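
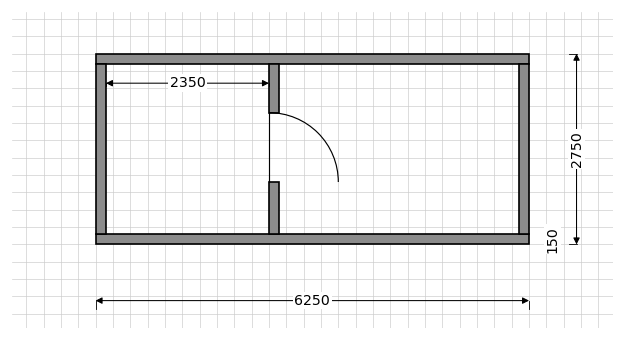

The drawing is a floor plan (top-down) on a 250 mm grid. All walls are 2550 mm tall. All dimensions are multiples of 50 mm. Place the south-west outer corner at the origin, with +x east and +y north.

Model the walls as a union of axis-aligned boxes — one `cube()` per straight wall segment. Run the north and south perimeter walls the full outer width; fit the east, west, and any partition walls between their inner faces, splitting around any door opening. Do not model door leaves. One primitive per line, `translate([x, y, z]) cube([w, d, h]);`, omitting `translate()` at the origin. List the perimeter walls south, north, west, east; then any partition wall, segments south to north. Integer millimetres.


cube([6250, 150, 2550]);
translate([0, 2600, 0]) cube([6250, 150, 2550]);
translate([0, 150, 0]) cube([150, 2450, 2550]);
translate([6100, 150, 0]) cube([150, 2450, 2550]);
translate([2500, 150, 0]) cube([150, 750, 2550]);
translate([2500, 1900, 0]) cube([150, 700, 2550]);


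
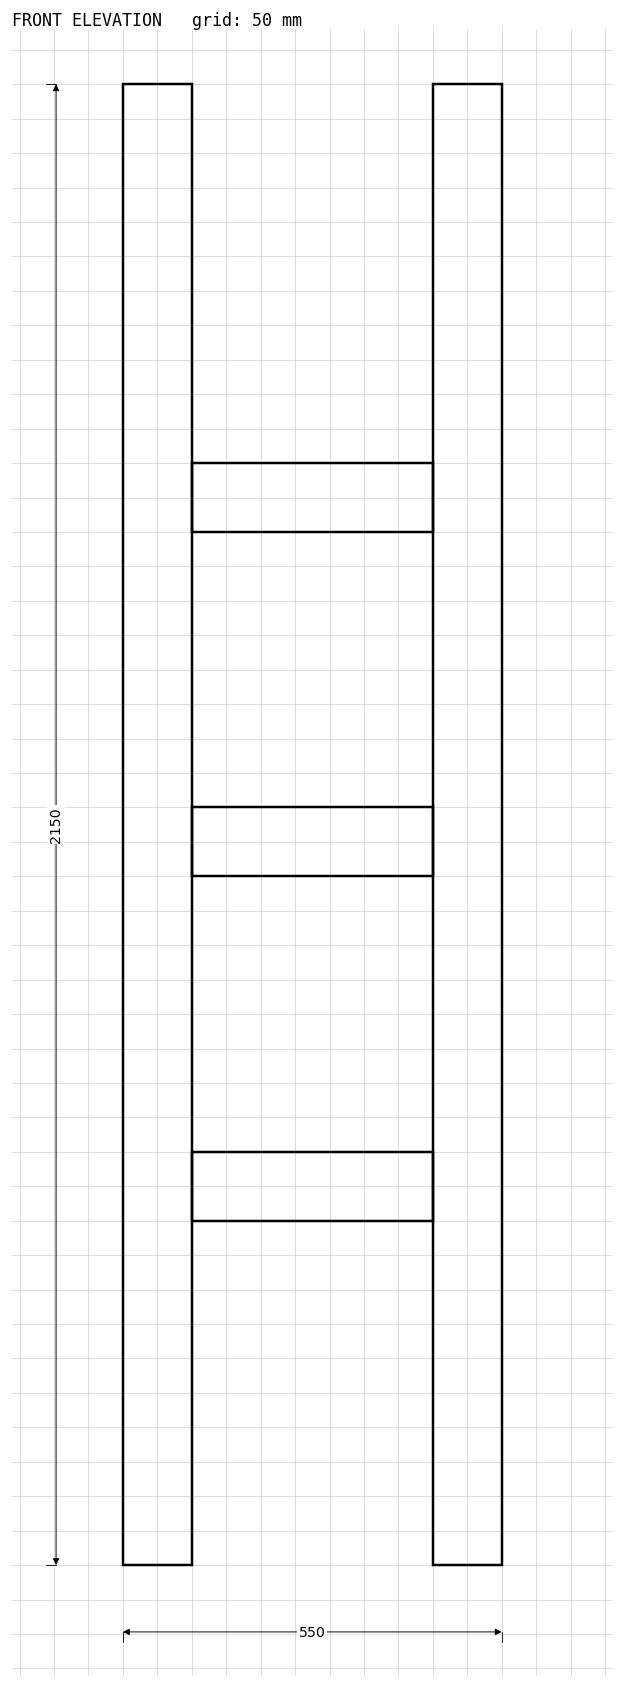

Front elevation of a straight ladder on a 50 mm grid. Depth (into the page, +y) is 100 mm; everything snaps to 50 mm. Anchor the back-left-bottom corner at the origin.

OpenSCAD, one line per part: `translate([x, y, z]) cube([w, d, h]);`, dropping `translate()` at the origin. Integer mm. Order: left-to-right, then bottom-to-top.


cube([100, 100, 2150]);
translate([100, 0, 500]) cube([350, 100, 100]);
translate([100, 0, 1000]) cube([350, 100, 100]);
translate([100, 0, 1500]) cube([350, 100, 100]);
translate([450, 0, 0]) cube([100, 100, 2150]);


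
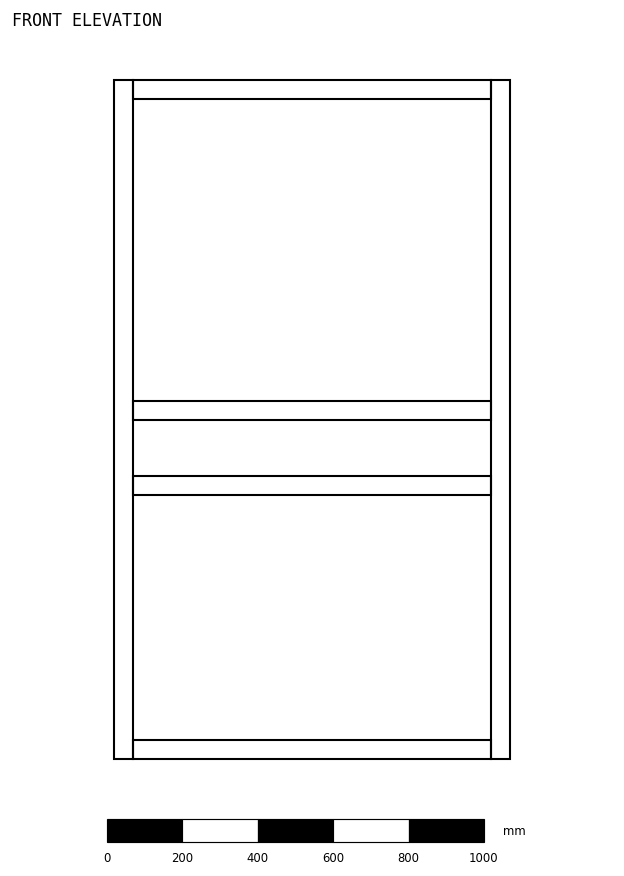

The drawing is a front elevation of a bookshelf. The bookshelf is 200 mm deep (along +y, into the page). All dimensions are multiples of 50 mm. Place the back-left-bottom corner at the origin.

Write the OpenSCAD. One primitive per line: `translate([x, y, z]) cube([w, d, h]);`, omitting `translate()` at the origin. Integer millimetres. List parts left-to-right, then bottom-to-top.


cube([50, 200, 1800]);
translate([50, 0, 0]) cube([950, 200, 50]);
translate([50, 0, 700]) cube([950, 200, 50]);
translate([50, 0, 900]) cube([950, 200, 50]);
translate([50, 0, 1750]) cube([950, 200, 50]);
translate([1000, 0, 0]) cube([50, 200, 1800]);


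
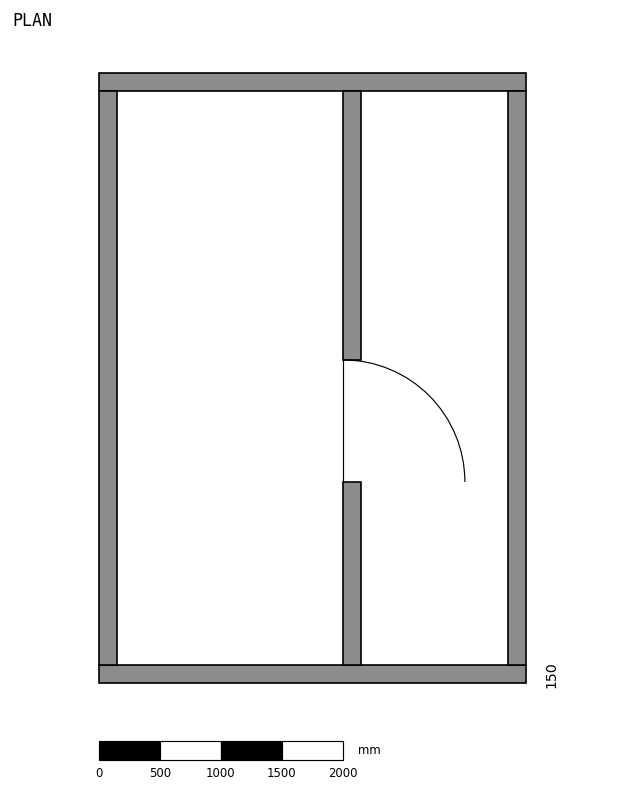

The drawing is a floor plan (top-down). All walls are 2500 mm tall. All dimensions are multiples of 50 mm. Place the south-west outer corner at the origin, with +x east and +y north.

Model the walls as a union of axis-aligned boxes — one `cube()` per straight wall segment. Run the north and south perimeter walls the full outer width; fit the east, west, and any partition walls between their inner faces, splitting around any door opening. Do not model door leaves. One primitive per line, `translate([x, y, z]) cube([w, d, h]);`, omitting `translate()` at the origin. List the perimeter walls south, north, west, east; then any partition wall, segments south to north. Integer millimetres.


cube([3500, 150, 2500]);
translate([0, 4850, 0]) cube([3500, 150, 2500]);
translate([0, 150, 0]) cube([150, 4700, 2500]);
translate([3350, 150, 0]) cube([150, 4700, 2500]);
translate([2000, 150, 0]) cube([150, 1500, 2500]);
translate([2000, 2650, 0]) cube([150, 2200, 2500]);


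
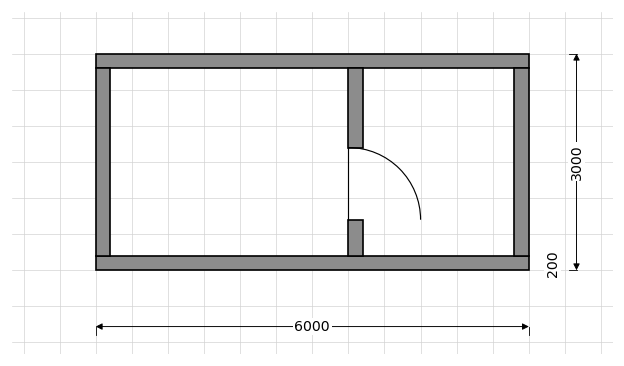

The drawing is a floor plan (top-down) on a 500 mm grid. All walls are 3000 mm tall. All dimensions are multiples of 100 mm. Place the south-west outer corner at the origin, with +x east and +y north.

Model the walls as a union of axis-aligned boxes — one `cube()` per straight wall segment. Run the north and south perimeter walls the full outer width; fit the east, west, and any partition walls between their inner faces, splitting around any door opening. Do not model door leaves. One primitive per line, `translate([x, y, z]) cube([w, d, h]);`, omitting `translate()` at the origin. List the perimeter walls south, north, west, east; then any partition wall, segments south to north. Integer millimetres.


cube([6000, 200, 3000]);
translate([0, 2800, 0]) cube([6000, 200, 3000]);
translate([0, 200, 0]) cube([200, 2600, 3000]);
translate([5800, 200, 0]) cube([200, 2600, 3000]);
translate([3500, 200, 0]) cube([200, 500, 3000]);
translate([3500, 1700, 0]) cube([200, 1100, 3000]);


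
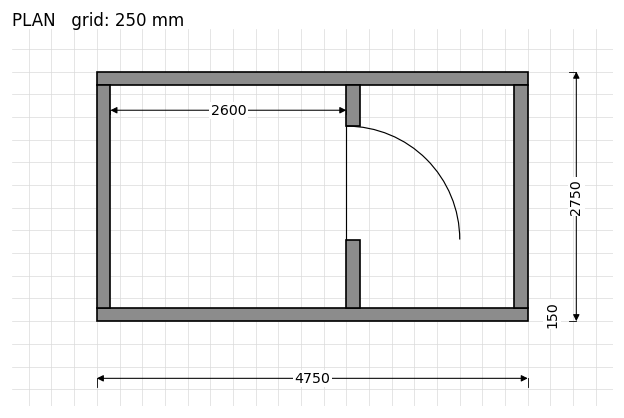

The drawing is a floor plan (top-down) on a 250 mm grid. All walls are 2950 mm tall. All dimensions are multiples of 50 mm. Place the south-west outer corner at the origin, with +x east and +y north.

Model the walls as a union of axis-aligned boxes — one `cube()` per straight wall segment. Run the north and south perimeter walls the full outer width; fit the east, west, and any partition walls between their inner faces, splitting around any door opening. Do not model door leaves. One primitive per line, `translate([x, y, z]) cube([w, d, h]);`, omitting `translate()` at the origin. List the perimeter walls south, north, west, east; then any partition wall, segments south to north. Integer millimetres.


cube([4750, 150, 2950]);
translate([0, 2600, 0]) cube([4750, 150, 2950]);
translate([0, 150, 0]) cube([150, 2450, 2950]);
translate([4600, 150, 0]) cube([150, 2450, 2950]);
translate([2750, 150, 0]) cube([150, 750, 2950]);
translate([2750, 2150, 0]) cube([150, 450, 2950]);


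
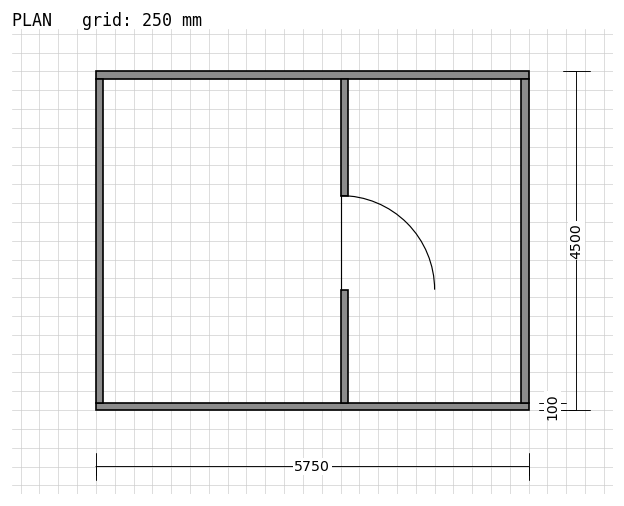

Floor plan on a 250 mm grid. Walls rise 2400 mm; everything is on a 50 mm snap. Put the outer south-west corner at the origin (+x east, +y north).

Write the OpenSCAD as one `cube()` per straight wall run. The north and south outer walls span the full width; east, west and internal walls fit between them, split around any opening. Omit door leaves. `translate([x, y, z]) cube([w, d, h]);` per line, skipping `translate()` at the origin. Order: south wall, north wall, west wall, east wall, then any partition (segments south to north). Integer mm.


cube([5750, 100, 2400]);
translate([0, 4400, 0]) cube([5750, 100, 2400]);
translate([0, 100, 0]) cube([100, 4300, 2400]);
translate([5650, 100, 0]) cube([100, 4300, 2400]);
translate([3250, 100, 0]) cube([100, 1500, 2400]);
translate([3250, 2850, 0]) cube([100, 1550, 2400]);


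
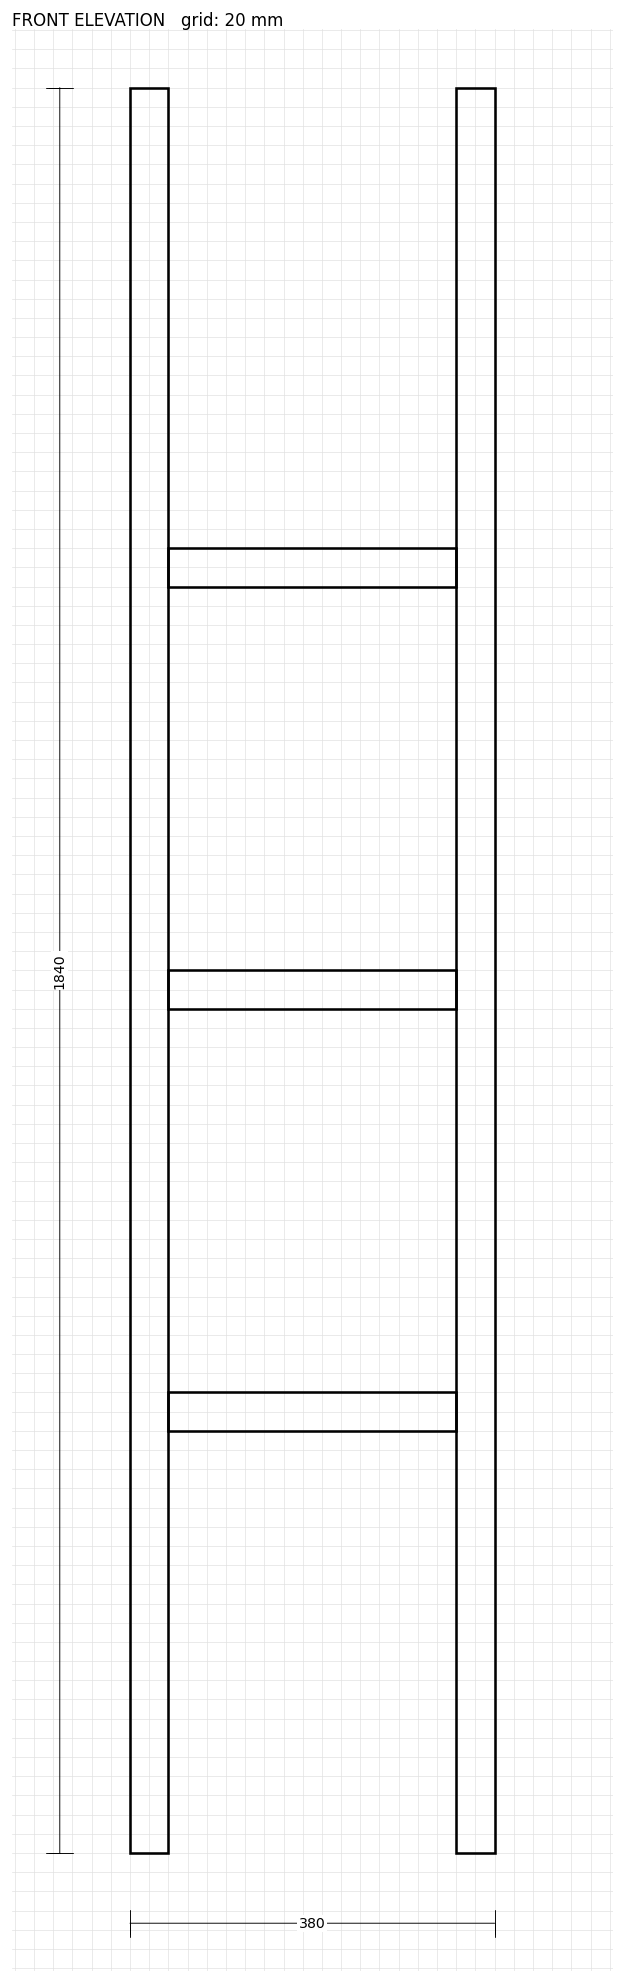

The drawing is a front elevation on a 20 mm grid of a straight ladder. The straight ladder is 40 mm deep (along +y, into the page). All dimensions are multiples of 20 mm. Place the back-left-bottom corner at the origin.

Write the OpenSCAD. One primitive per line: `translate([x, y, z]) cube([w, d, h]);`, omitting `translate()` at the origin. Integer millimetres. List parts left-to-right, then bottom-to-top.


cube([40, 40, 1840]);
translate([40, 0, 440]) cube([300, 40, 40]);
translate([40, 0, 880]) cube([300, 40, 40]);
translate([40, 0, 1320]) cube([300, 40, 40]);
translate([340, 0, 0]) cube([40, 40, 1840]);


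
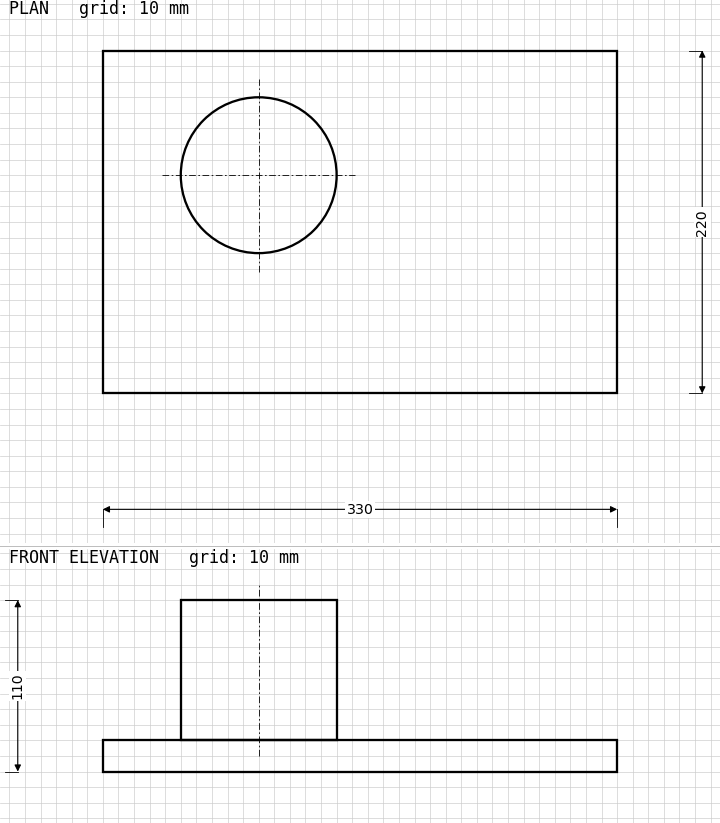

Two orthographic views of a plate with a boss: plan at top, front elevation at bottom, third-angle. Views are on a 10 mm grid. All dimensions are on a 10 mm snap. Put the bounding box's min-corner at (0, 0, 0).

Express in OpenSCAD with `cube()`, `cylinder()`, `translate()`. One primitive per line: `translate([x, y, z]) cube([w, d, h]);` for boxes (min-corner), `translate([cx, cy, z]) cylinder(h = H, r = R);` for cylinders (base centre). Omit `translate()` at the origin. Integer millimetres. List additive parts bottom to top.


cube([330, 220, 20]);
translate([100, 140, 20]) cylinder(h = 90, r = 50);


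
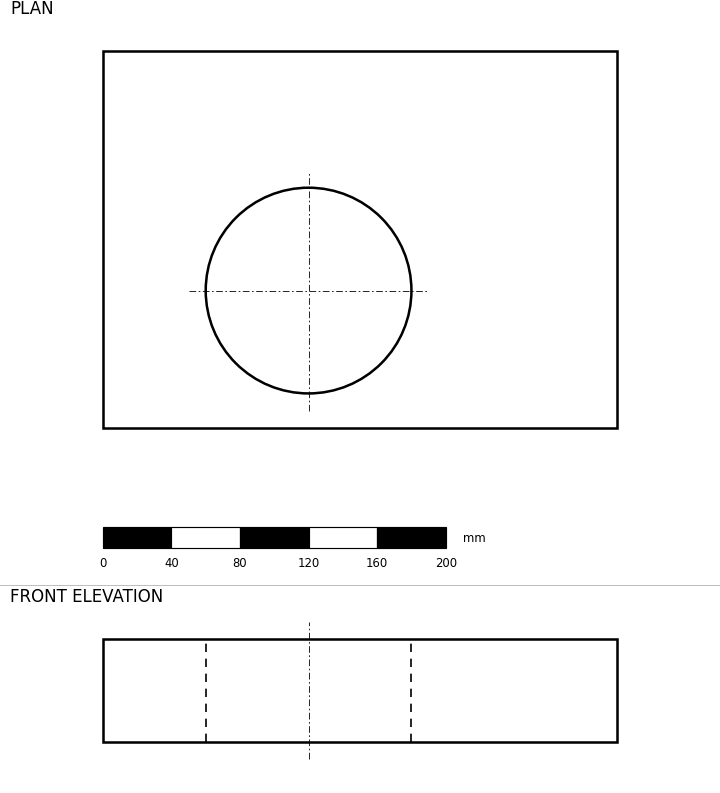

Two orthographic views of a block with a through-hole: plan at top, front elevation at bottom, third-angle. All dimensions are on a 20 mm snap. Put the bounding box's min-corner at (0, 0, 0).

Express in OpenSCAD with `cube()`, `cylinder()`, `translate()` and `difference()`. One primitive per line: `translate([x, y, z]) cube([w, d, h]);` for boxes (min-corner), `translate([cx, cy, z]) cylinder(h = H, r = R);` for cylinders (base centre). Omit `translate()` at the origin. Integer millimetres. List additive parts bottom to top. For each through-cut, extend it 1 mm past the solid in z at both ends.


difference() {
  cube([300, 220, 60]);
  translate([120, 80, -1]) cylinder(h = 62, r = 60);
}


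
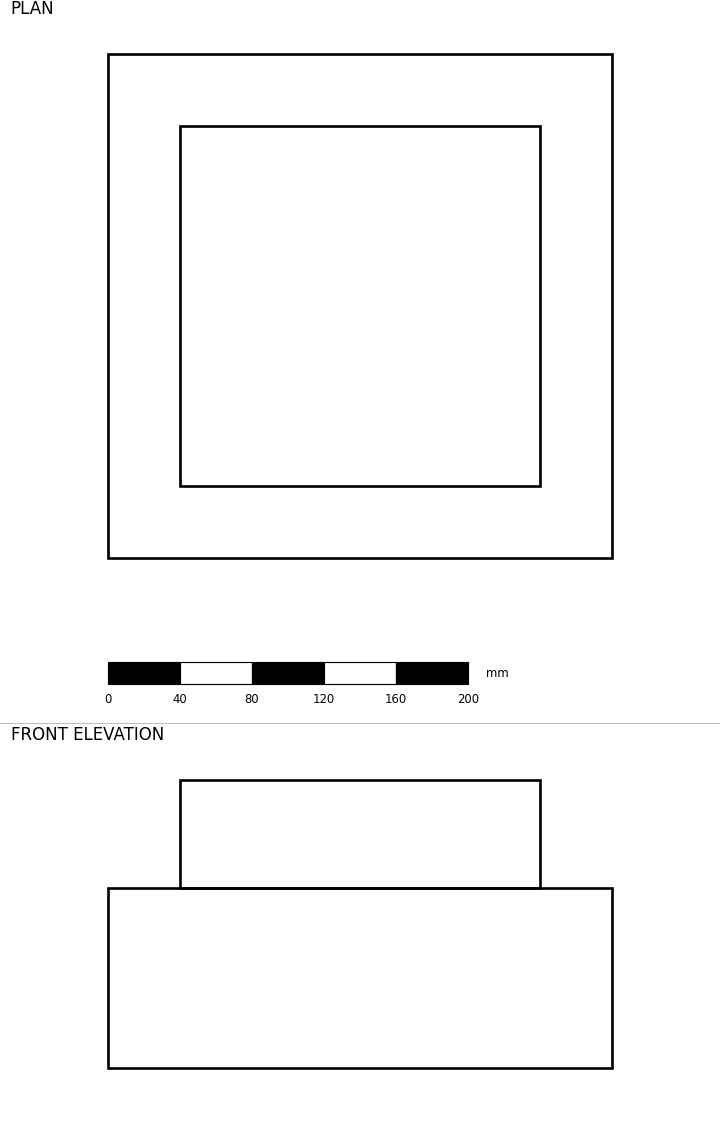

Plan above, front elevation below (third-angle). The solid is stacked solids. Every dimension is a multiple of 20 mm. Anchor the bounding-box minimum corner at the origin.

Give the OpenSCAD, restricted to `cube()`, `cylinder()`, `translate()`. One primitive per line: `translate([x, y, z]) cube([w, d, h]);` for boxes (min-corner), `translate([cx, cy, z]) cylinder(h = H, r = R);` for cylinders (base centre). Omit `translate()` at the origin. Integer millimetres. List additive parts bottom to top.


cube([280, 280, 100]);
translate([40, 40, 100]) cube([200, 200, 60]);


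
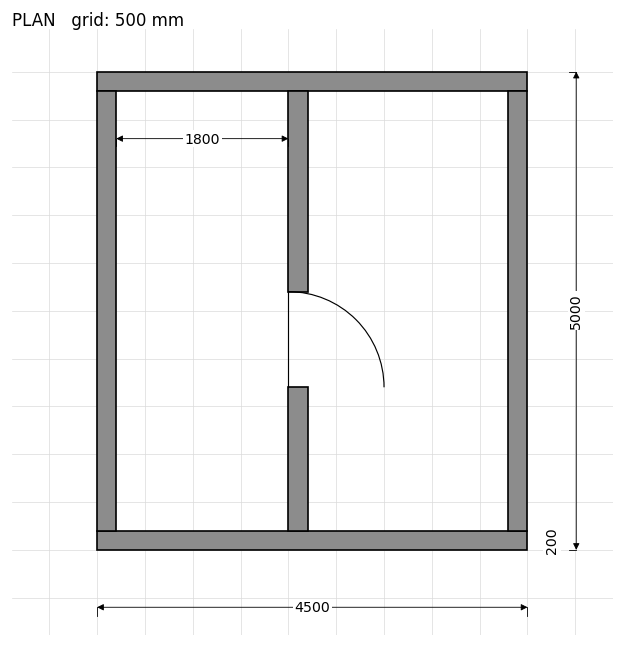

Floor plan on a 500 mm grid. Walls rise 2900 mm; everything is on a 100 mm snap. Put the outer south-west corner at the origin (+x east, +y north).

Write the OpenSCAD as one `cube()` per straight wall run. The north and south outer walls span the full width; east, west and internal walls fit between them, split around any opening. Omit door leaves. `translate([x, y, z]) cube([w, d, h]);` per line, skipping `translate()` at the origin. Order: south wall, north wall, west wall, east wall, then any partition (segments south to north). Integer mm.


cube([4500, 200, 2900]);
translate([0, 4800, 0]) cube([4500, 200, 2900]);
translate([0, 200, 0]) cube([200, 4600, 2900]);
translate([4300, 200, 0]) cube([200, 4600, 2900]);
translate([2000, 200, 0]) cube([200, 1500, 2900]);
translate([2000, 2700, 0]) cube([200, 2100, 2900]);


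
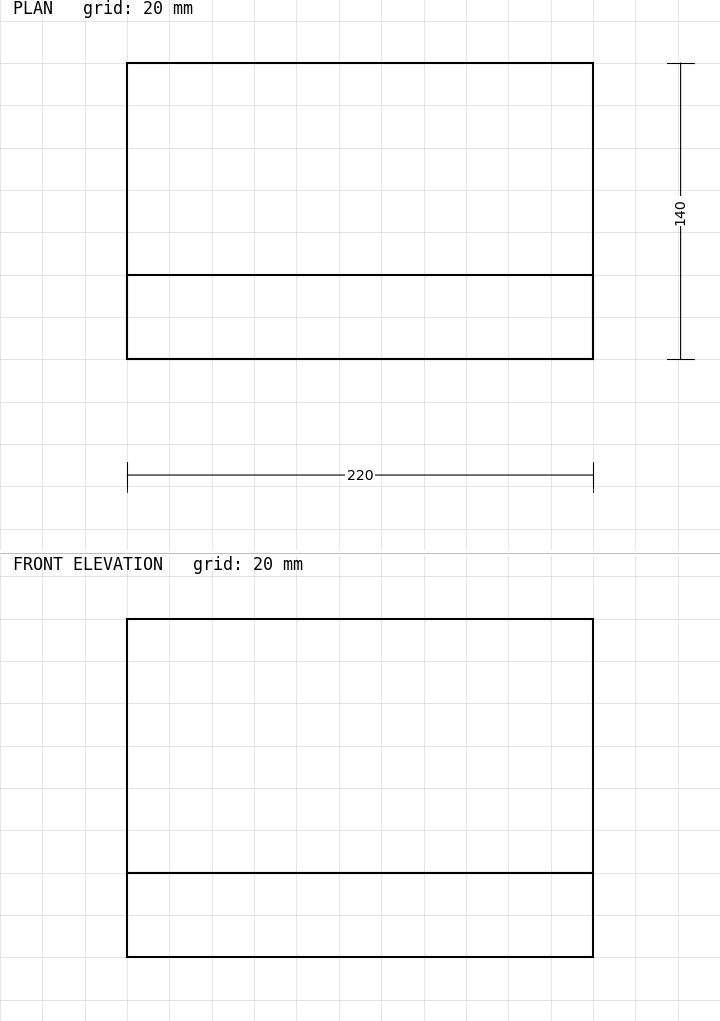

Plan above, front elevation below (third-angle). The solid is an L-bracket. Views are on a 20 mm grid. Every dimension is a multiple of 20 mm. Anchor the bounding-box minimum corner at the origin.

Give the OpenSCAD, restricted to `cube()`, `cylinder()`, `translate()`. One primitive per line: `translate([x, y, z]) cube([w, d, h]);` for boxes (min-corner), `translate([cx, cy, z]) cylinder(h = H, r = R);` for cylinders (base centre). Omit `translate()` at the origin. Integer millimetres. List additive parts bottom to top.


cube([220, 140, 40]);
translate([0, 0, 40]) cube([220, 40, 120]);


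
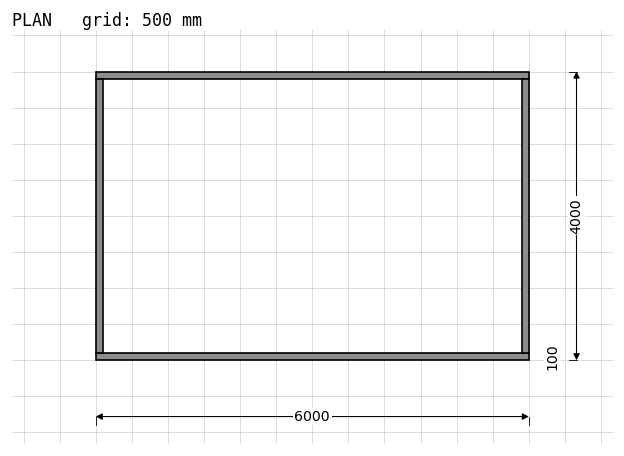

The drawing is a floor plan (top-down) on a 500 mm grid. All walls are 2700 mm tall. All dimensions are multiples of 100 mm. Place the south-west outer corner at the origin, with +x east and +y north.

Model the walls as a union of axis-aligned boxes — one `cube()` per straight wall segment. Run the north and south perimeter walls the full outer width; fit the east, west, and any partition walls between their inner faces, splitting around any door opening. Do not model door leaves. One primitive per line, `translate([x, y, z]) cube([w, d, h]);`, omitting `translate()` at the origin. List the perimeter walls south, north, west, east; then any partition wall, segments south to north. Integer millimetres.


cube([6000, 100, 2700]);
translate([0, 3900, 0]) cube([6000, 100, 2700]);
translate([0, 100, 0]) cube([100, 3800, 2700]);
translate([5900, 100, 0]) cube([100, 3800, 2700]);


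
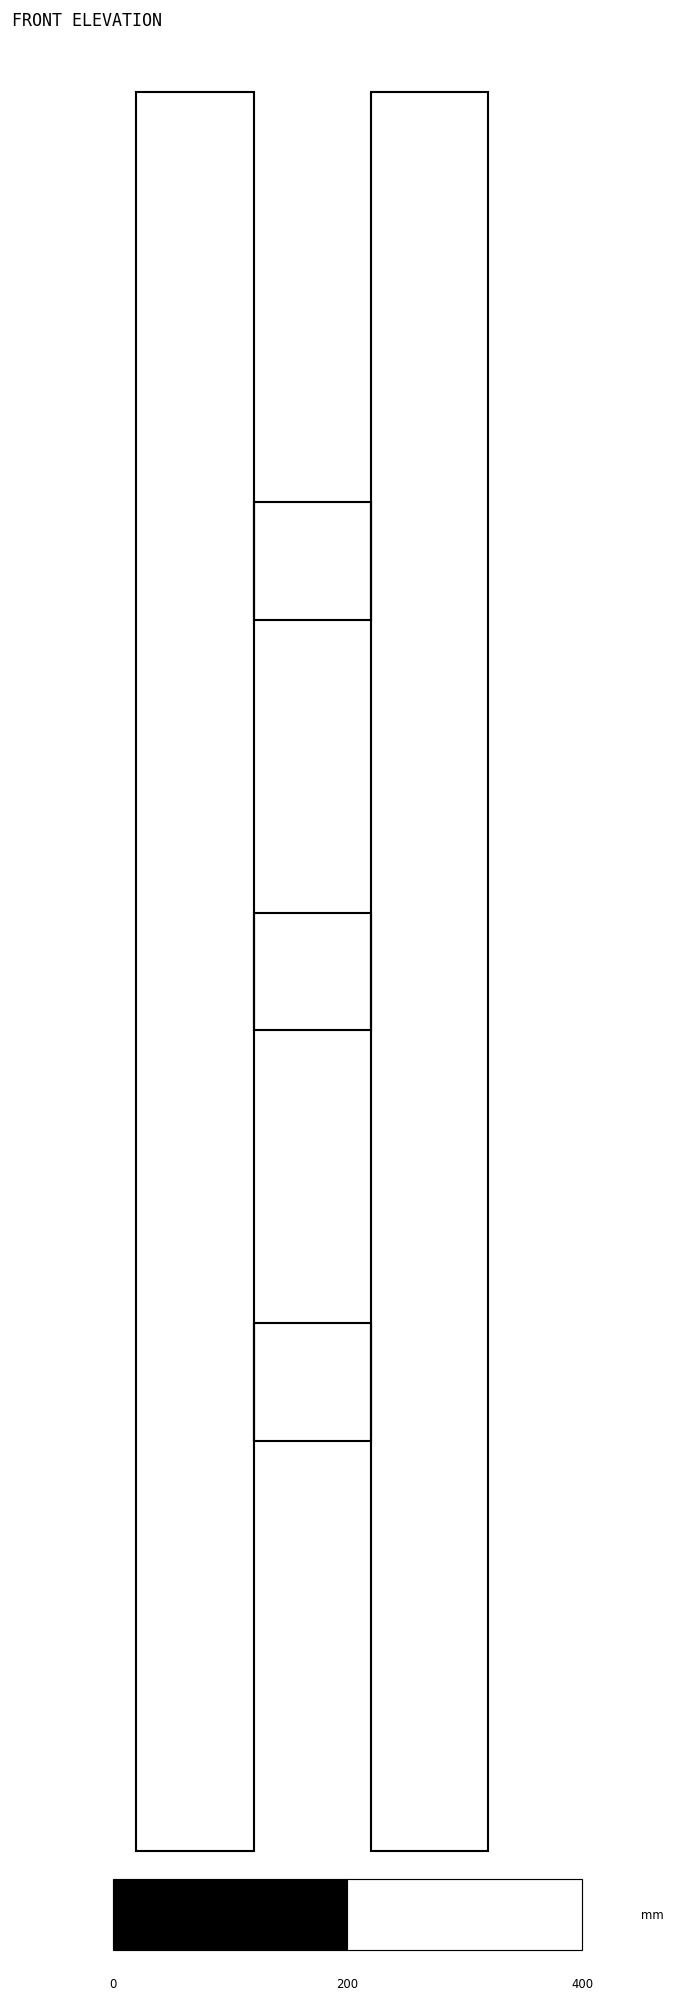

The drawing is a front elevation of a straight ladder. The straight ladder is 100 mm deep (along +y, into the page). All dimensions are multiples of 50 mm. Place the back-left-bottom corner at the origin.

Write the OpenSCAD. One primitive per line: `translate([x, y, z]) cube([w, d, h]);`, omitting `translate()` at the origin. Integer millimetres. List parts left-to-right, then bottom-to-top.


cube([100, 100, 1500]);
translate([100, 0, 350]) cube([100, 100, 100]);
translate([100, 0, 700]) cube([100, 100, 100]);
translate([100, 0, 1050]) cube([100, 100, 100]);
translate([200, 0, 0]) cube([100, 100, 1500]);


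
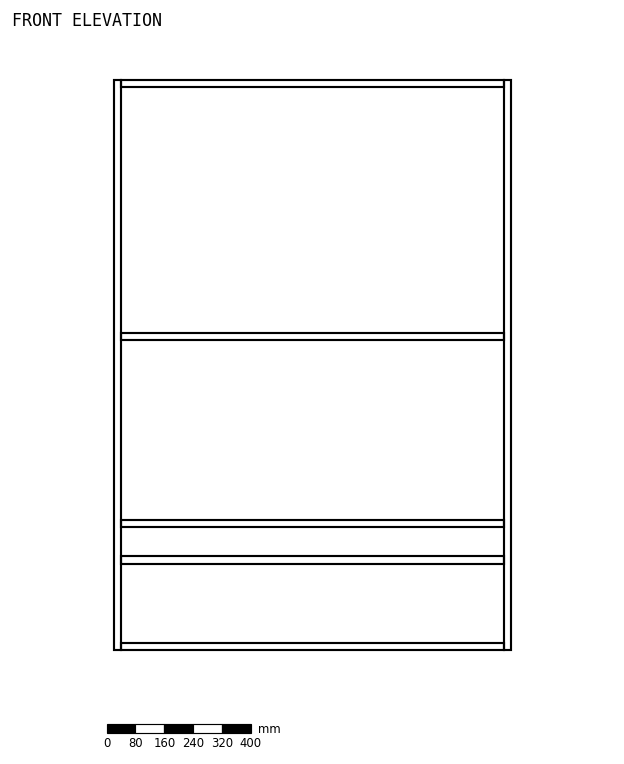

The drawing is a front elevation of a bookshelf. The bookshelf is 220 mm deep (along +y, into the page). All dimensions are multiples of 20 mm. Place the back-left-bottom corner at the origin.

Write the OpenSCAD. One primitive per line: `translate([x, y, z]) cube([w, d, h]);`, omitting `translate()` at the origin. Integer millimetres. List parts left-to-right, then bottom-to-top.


cube([20, 220, 1580]);
translate([20, 0, 0]) cube([1060, 220, 20]);
translate([20, 0, 240]) cube([1060, 220, 20]);
translate([20, 0, 340]) cube([1060, 220, 20]);
translate([20, 0, 860]) cube([1060, 220, 20]);
translate([20, 0, 1560]) cube([1060, 220, 20]);
translate([1080, 0, 0]) cube([20, 220, 1580]);


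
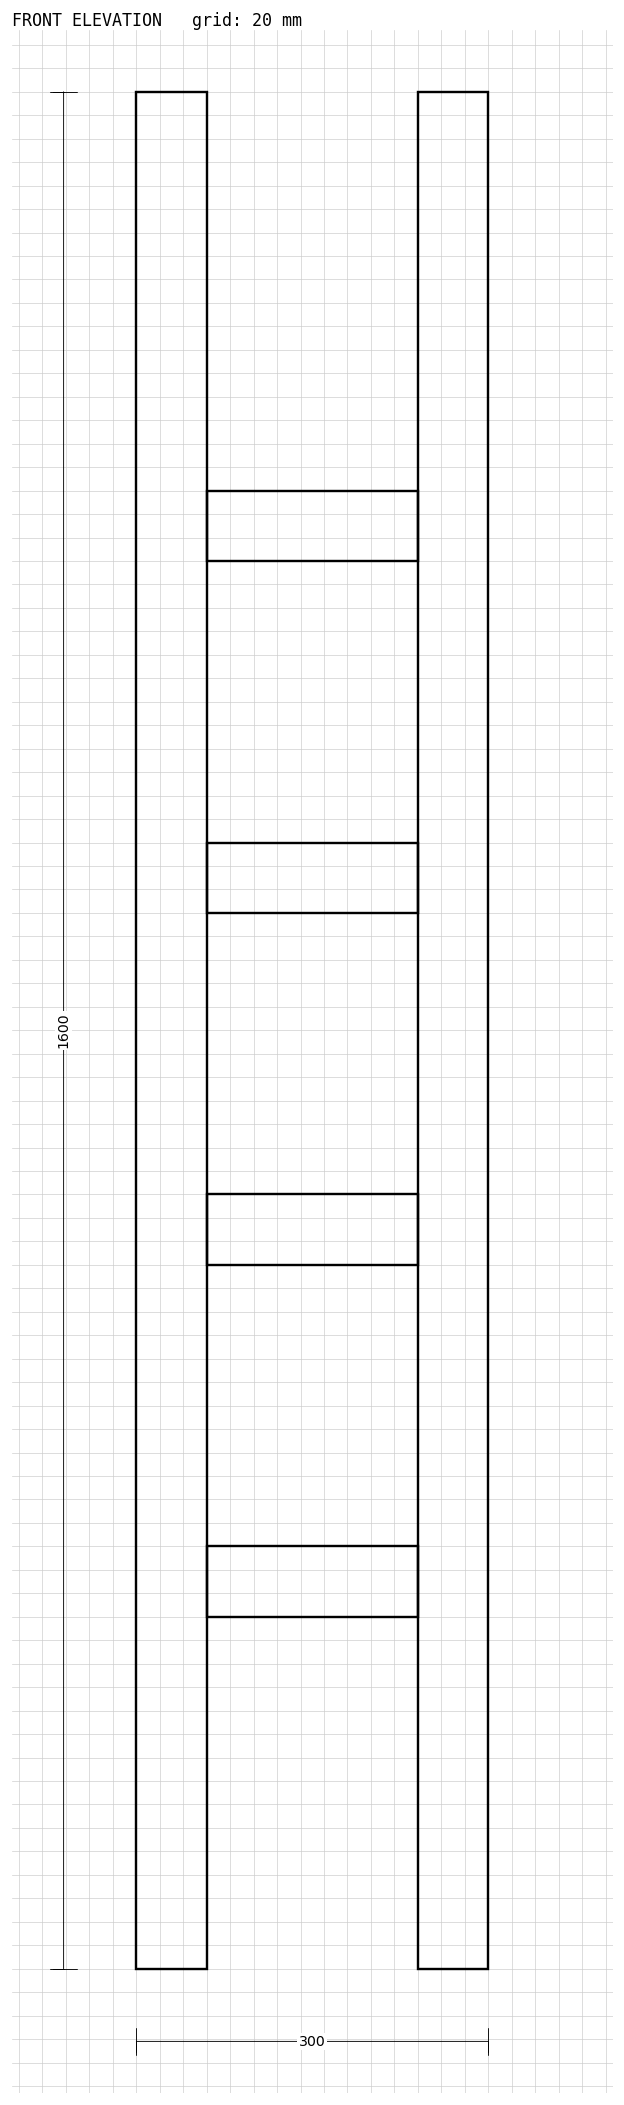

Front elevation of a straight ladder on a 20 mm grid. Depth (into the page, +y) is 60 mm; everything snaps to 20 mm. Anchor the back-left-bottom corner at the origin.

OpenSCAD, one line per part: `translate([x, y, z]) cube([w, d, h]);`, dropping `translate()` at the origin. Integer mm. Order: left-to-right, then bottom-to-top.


cube([60, 60, 1600]);
translate([60, 0, 300]) cube([180, 60, 60]);
translate([60, 0, 600]) cube([180, 60, 60]);
translate([60, 0, 900]) cube([180, 60, 60]);
translate([60, 0, 1200]) cube([180, 60, 60]);
translate([240, 0, 0]) cube([60, 60, 1600]);


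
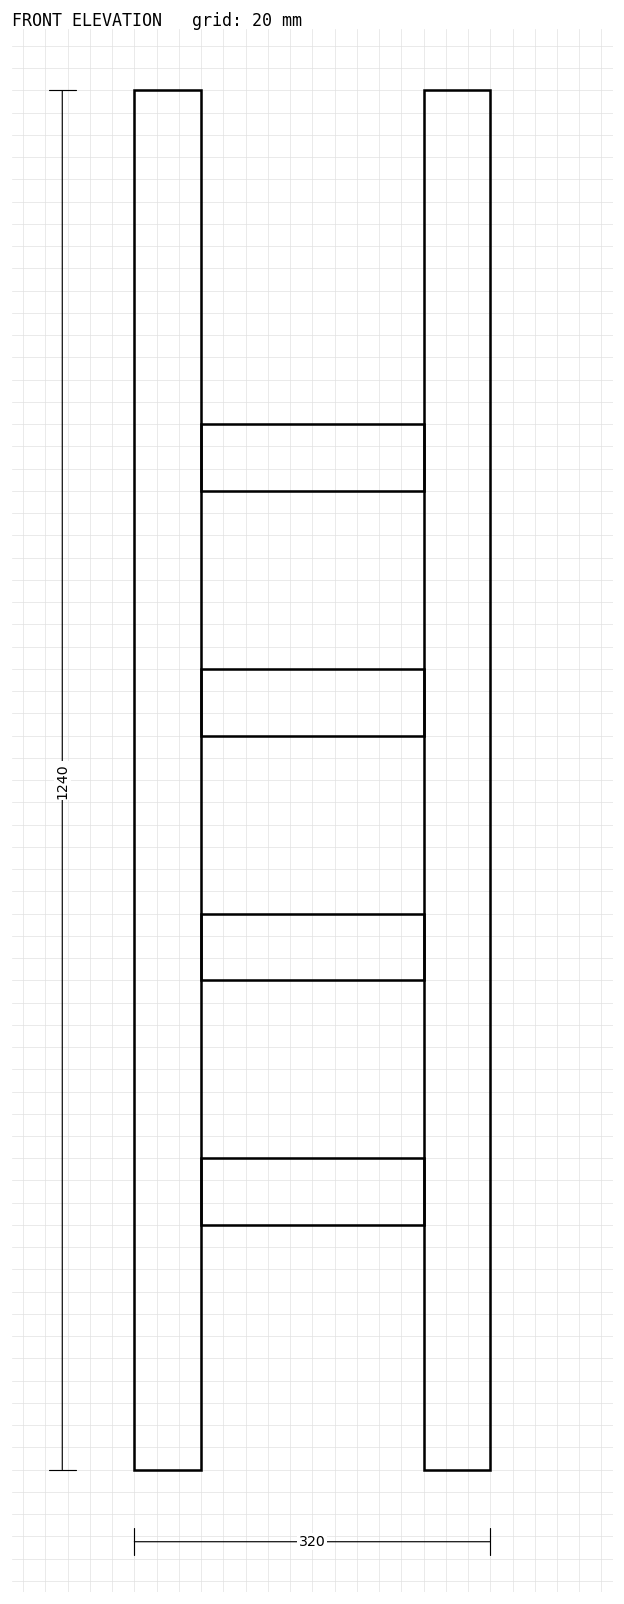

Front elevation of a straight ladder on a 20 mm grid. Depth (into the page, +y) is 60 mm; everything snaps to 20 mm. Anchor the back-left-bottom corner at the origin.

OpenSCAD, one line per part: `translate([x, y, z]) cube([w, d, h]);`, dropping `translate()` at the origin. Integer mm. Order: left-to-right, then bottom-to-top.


cube([60, 60, 1240]);
translate([60, 0, 220]) cube([200, 60, 60]);
translate([60, 0, 440]) cube([200, 60, 60]);
translate([60, 0, 660]) cube([200, 60, 60]);
translate([60, 0, 880]) cube([200, 60, 60]);
translate([260, 0, 0]) cube([60, 60, 1240]);


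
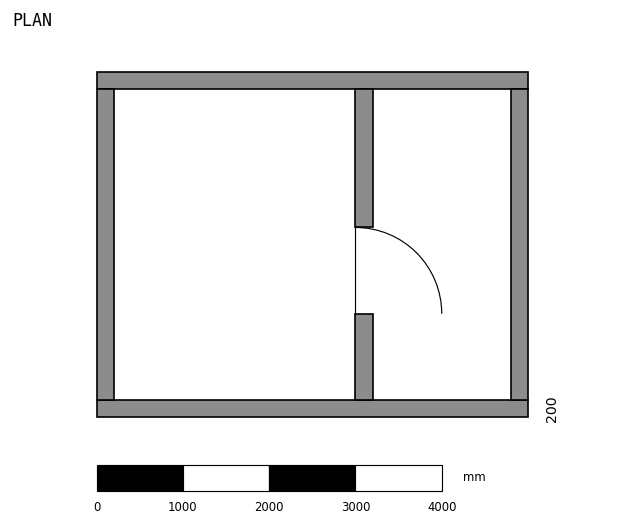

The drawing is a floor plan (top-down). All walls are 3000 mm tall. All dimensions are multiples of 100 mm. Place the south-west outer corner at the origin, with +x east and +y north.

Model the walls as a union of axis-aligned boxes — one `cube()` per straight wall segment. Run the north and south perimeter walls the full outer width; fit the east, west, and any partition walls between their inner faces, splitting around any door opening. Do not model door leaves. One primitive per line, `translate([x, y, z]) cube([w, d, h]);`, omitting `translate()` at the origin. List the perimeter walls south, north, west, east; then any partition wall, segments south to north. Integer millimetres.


cube([5000, 200, 3000]);
translate([0, 3800, 0]) cube([5000, 200, 3000]);
translate([0, 200, 0]) cube([200, 3600, 3000]);
translate([4800, 200, 0]) cube([200, 3600, 3000]);
translate([3000, 200, 0]) cube([200, 1000, 3000]);
translate([3000, 2200, 0]) cube([200, 1600, 3000]);


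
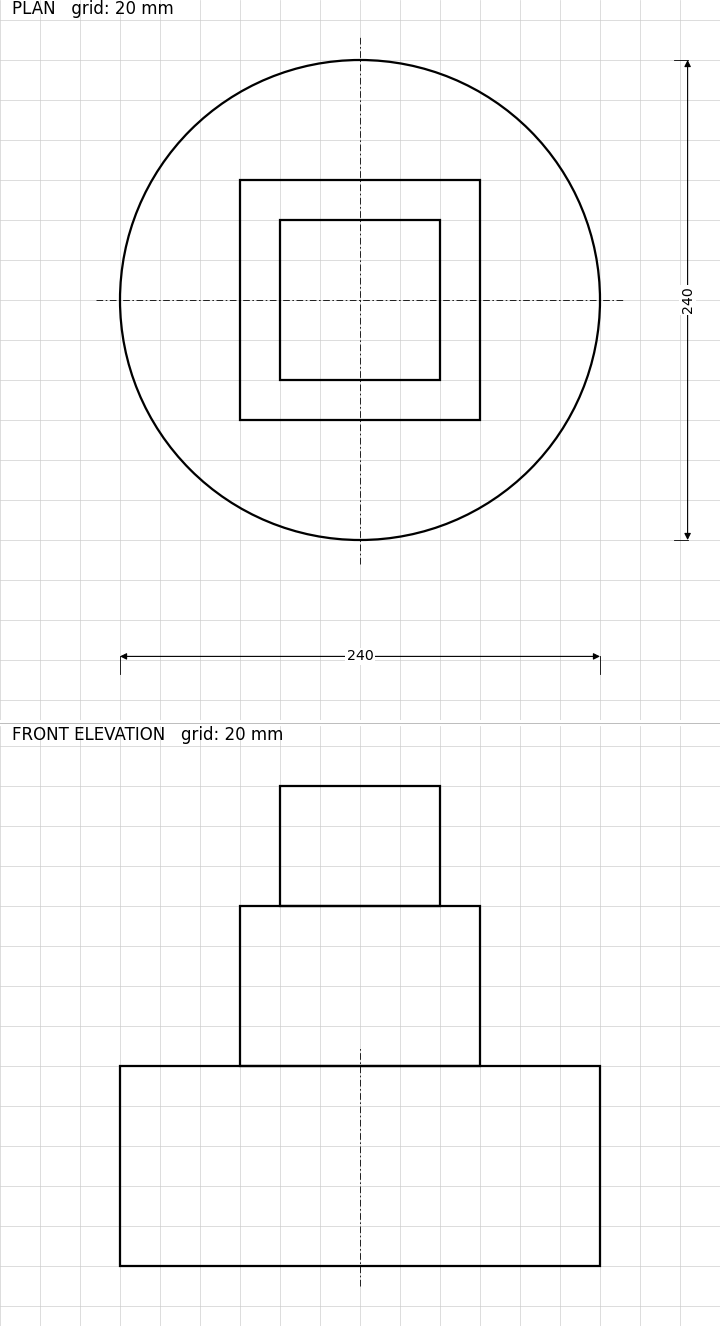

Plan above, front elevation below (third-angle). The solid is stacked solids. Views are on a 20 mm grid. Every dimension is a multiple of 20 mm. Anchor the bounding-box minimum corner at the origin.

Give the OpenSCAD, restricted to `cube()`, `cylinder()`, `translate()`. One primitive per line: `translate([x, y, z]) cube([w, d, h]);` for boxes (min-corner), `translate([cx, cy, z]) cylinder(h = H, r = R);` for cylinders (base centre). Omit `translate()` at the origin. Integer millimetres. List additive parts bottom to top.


translate([120, 120, 0]) cylinder(h = 100, r = 120);
translate([60, 60, 100]) cube([120, 120, 80]);
translate([80, 80, 180]) cube([80, 80, 60]);


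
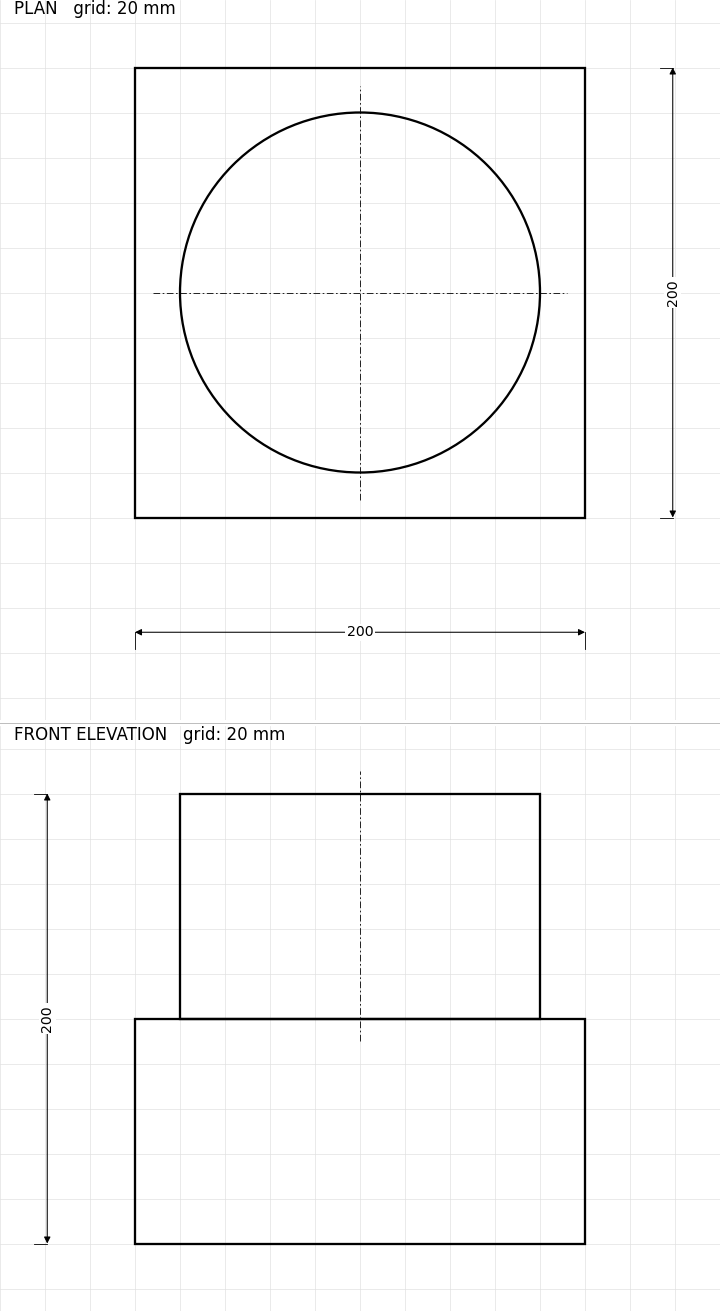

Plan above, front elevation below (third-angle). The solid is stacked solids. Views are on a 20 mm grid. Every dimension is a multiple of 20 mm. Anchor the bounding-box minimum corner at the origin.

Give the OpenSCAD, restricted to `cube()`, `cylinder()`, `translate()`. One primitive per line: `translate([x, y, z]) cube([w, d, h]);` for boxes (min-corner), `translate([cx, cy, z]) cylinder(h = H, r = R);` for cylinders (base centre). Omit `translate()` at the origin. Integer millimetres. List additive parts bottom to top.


cube([200, 200, 100]);
translate([100, 100, 100]) cylinder(h = 100, r = 80);


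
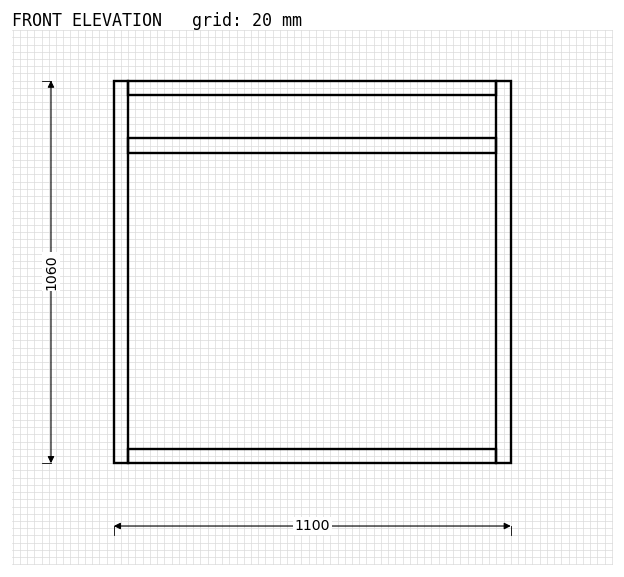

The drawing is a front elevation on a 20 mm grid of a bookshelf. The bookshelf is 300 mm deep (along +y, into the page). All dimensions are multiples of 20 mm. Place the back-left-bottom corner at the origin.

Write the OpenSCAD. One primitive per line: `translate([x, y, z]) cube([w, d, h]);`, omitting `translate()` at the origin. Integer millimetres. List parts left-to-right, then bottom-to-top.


cube([40, 300, 1060]);
translate([40, 0, 0]) cube([1020, 300, 40]);
translate([40, 0, 860]) cube([1020, 300, 40]);
translate([40, 0, 1020]) cube([1020, 300, 40]);
translate([1060, 0, 0]) cube([40, 300, 1060]);


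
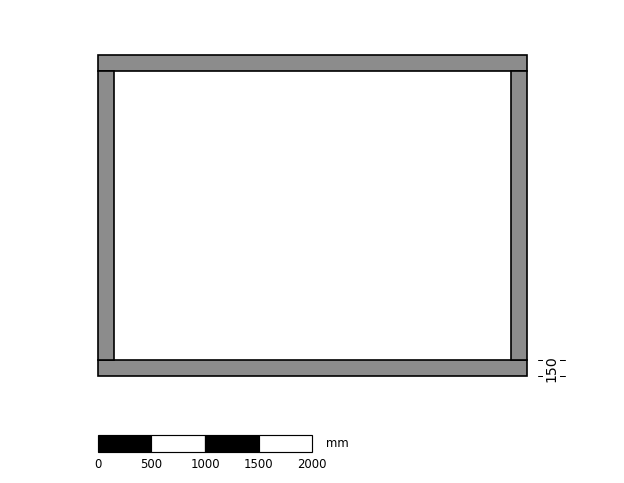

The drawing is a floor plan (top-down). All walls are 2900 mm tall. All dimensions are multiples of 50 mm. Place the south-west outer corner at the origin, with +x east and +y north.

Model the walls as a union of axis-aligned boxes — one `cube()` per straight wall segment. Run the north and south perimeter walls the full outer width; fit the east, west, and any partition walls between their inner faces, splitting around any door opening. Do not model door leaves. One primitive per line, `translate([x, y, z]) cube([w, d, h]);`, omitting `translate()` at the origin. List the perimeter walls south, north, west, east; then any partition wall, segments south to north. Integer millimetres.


cube([4000, 150, 2900]);
translate([0, 2850, 0]) cube([4000, 150, 2900]);
translate([0, 150, 0]) cube([150, 2700, 2900]);
translate([3850, 150, 0]) cube([150, 2700, 2900]);


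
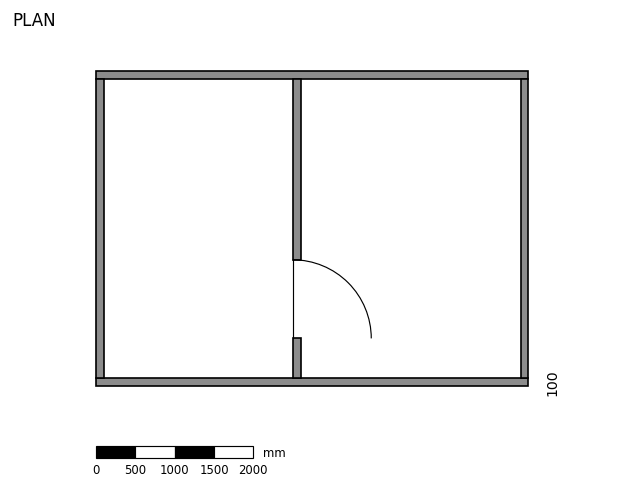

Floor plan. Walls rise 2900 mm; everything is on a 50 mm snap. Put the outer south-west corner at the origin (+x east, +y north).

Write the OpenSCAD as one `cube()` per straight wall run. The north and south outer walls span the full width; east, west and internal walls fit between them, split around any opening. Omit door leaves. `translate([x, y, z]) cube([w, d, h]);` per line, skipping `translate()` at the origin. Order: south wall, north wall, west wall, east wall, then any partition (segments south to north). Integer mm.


cube([5500, 100, 2900]);
translate([0, 3900, 0]) cube([5500, 100, 2900]);
translate([0, 100, 0]) cube([100, 3800, 2900]);
translate([5400, 100, 0]) cube([100, 3800, 2900]);
translate([2500, 100, 0]) cube([100, 500, 2900]);
translate([2500, 1600, 0]) cube([100, 2300, 2900]);


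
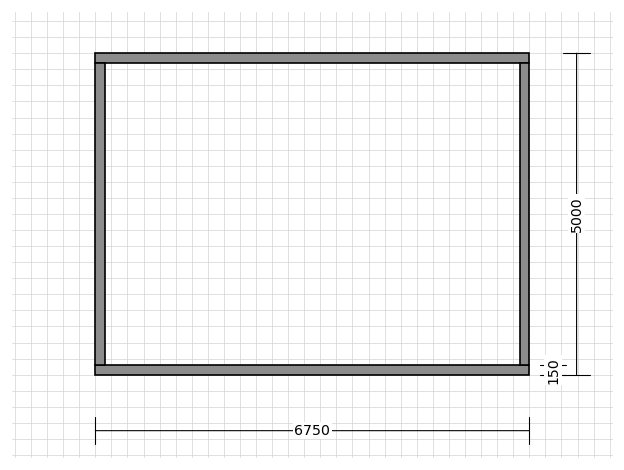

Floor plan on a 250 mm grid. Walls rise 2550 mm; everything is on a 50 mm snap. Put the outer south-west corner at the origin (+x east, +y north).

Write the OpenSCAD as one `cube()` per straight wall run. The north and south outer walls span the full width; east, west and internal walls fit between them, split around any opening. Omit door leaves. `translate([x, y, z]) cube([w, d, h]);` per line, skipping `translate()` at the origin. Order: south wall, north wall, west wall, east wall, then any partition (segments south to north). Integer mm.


cube([6750, 150, 2550]);
translate([0, 4850, 0]) cube([6750, 150, 2550]);
translate([0, 150, 0]) cube([150, 4700, 2550]);
translate([6600, 150, 0]) cube([150, 4700, 2550]);


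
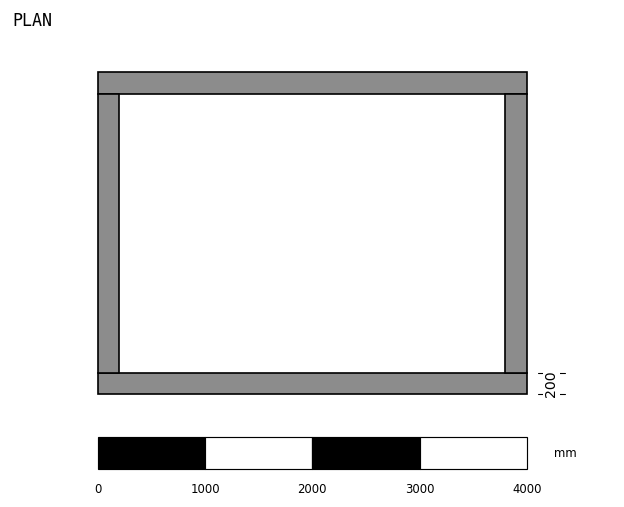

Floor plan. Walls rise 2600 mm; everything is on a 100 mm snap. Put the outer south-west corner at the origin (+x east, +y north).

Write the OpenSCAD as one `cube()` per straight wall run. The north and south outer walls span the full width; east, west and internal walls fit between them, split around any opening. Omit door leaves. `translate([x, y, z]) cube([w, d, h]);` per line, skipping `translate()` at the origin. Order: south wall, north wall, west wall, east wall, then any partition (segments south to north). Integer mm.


cube([4000, 200, 2600]);
translate([0, 2800, 0]) cube([4000, 200, 2600]);
translate([0, 200, 0]) cube([200, 2600, 2600]);
translate([3800, 200, 0]) cube([200, 2600, 2600]);


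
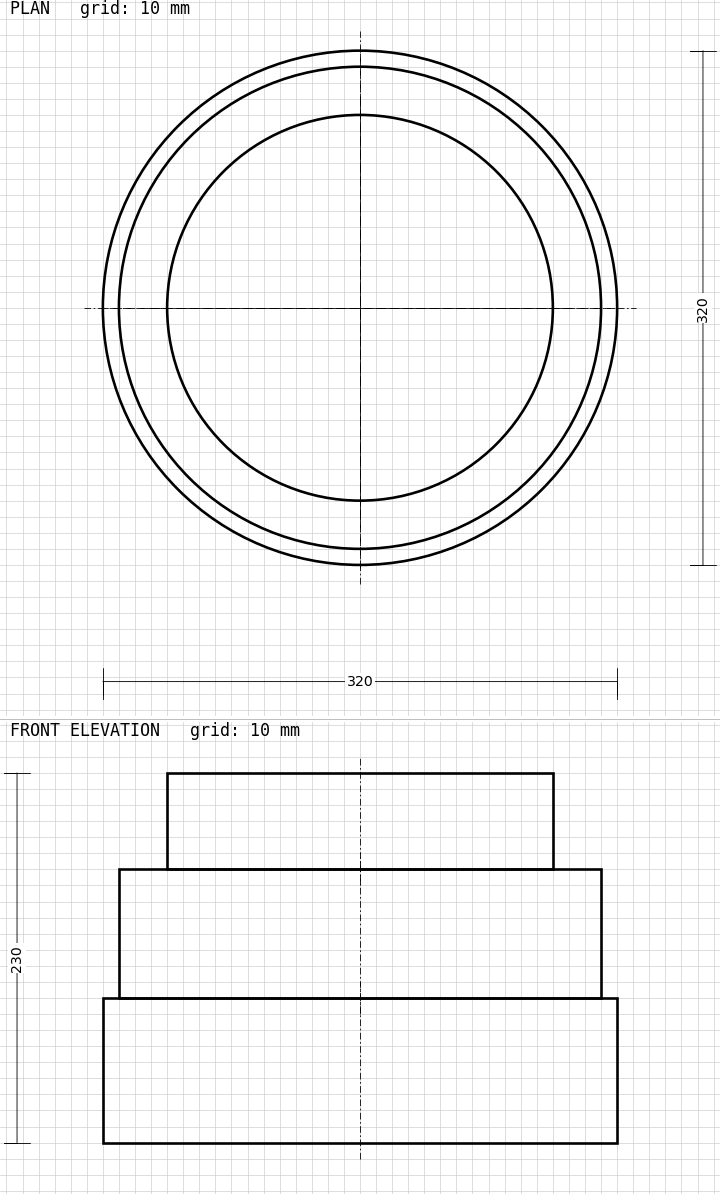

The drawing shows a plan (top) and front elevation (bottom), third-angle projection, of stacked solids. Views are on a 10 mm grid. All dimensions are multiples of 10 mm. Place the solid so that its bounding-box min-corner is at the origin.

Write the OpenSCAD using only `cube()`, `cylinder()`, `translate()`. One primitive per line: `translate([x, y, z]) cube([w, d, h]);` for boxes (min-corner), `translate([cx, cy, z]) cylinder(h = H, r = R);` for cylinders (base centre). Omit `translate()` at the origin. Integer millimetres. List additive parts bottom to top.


translate([160, 160, 0]) cylinder(h = 90, r = 160);
translate([160, 160, 90]) cylinder(h = 80, r = 150);
translate([160, 160, 170]) cylinder(h = 60, r = 120);


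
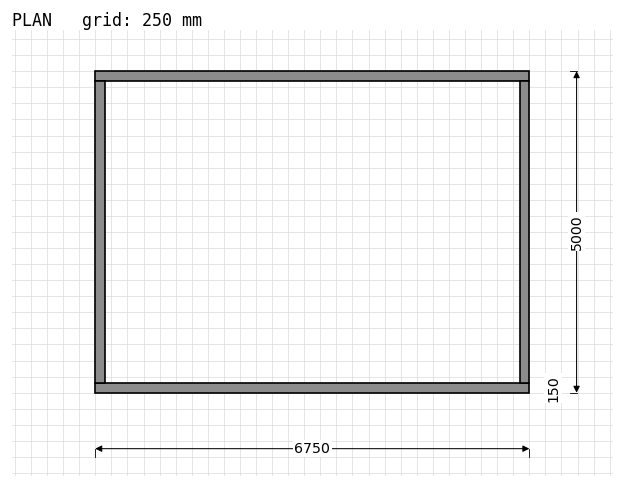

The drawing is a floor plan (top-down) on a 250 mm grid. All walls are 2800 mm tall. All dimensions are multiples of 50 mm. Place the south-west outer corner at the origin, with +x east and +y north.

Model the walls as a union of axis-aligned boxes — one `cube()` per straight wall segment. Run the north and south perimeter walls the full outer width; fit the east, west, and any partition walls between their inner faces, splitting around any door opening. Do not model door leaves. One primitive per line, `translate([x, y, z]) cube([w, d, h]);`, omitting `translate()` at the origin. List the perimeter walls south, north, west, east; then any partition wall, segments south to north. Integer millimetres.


cube([6750, 150, 2800]);
translate([0, 4850, 0]) cube([6750, 150, 2800]);
translate([0, 150, 0]) cube([150, 4700, 2800]);
translate([6600, 150, 0]) cube([150, 4700, 2800]);


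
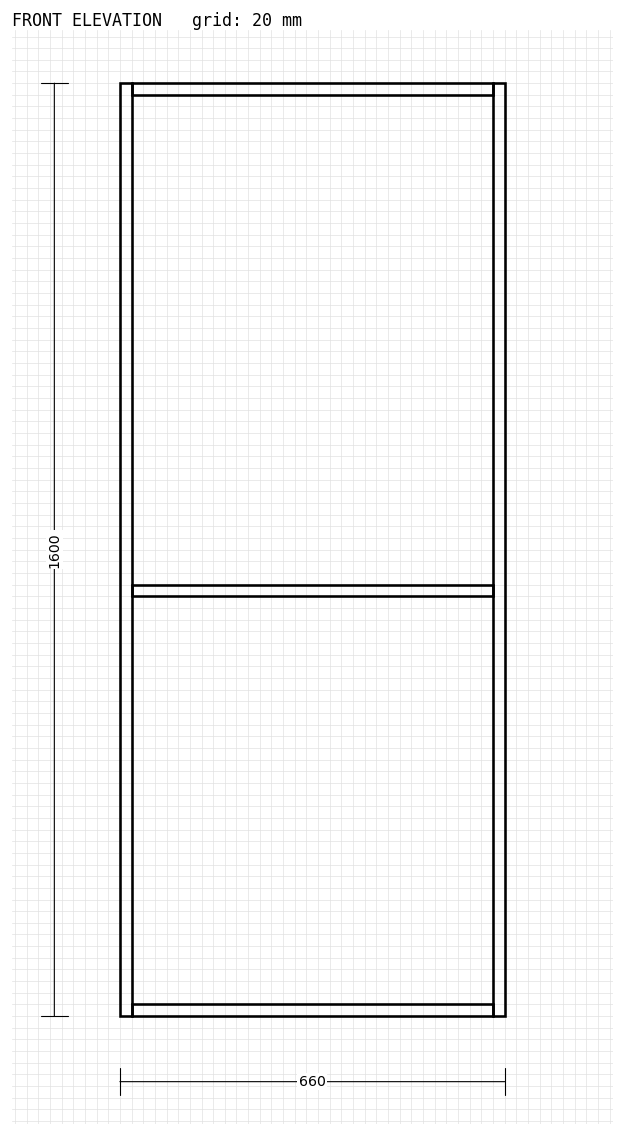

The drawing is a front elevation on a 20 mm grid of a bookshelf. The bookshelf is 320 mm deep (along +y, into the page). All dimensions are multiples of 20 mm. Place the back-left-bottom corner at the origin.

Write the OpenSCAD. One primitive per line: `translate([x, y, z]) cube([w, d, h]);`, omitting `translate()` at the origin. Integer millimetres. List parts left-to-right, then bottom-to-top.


cube([20, 320, 1600]);
translate([20, 0, 0]) cube([620, 320, 20]);
translate([20, 0, 720]) cube([620, 320, 20]);
translate([20, 0, 1580]) cube([620, 320, 20]);
translate([640, 0, 0]) cube([20, 320, 1600]);


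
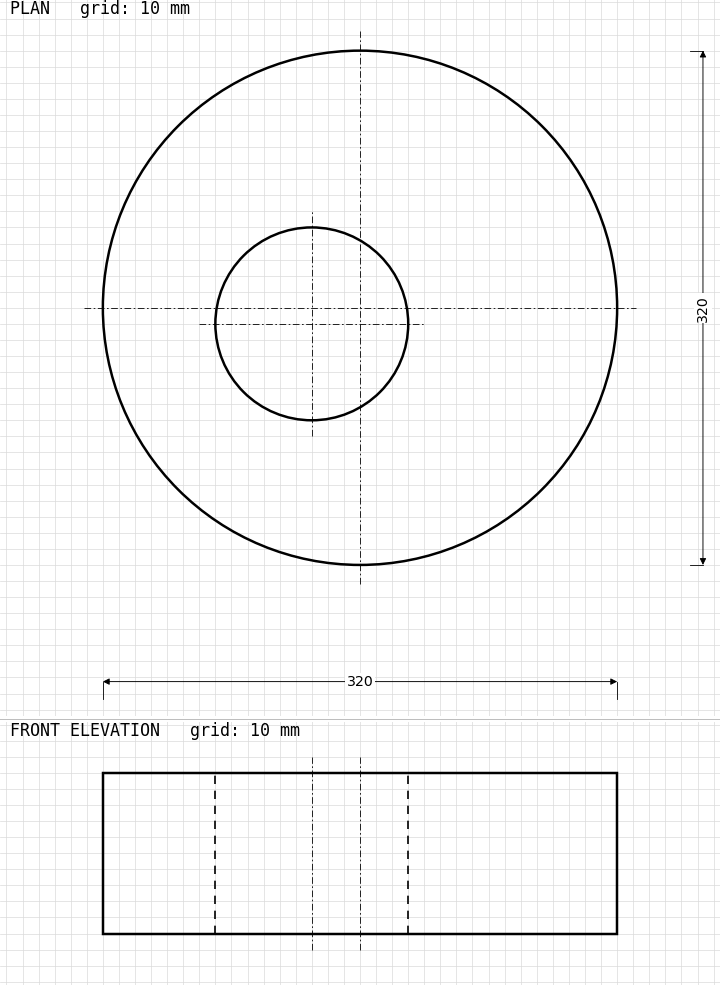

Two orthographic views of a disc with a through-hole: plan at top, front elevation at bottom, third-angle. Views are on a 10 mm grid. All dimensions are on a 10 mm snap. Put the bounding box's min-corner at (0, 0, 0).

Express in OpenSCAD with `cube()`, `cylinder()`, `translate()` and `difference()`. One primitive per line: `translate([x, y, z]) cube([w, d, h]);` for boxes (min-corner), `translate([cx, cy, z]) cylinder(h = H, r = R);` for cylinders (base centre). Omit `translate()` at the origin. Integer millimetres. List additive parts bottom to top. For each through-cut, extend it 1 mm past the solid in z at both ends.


difference() {
  translate([160, 160, 0]) cylinder(h = 100, r = 160);
  translate([130, 150, -1]) cylinder(h = 102, r = 60);
}


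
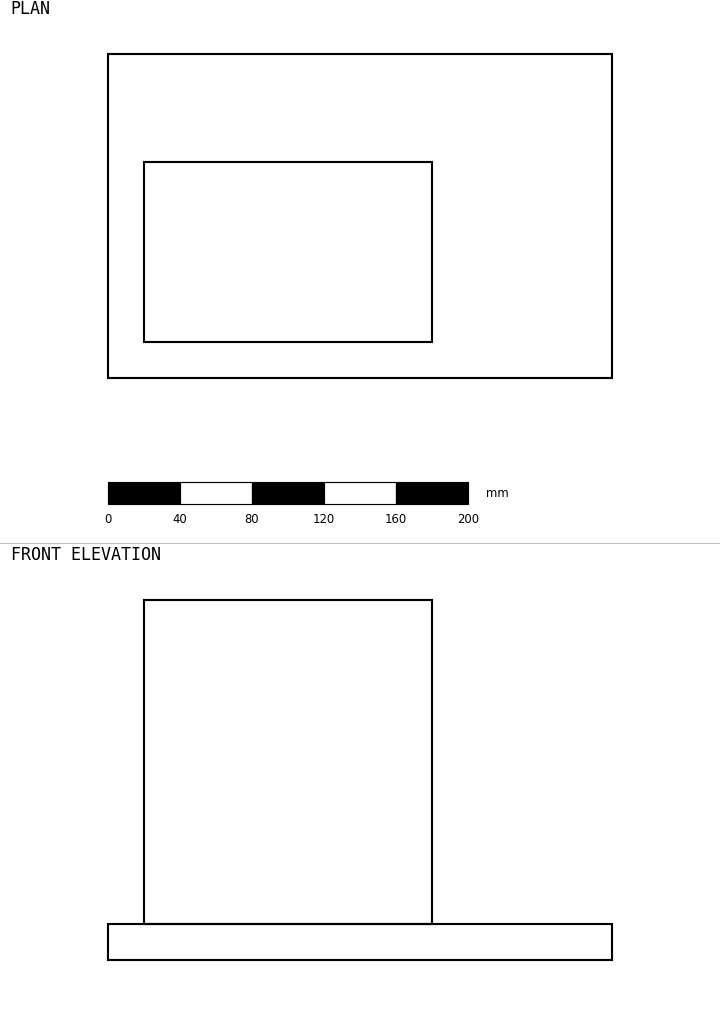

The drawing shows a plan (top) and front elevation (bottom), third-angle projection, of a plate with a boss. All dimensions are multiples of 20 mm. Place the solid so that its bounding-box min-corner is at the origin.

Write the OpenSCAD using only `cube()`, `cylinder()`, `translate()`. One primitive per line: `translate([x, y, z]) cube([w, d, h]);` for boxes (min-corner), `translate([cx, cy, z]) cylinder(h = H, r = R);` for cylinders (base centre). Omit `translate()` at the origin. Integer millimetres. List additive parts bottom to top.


cube([280, 180, 20]);
translate([20, 20, 20]) cube([160, 100, 180]);


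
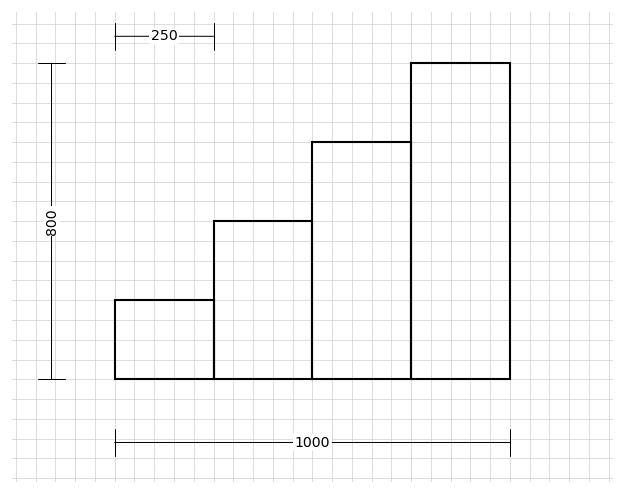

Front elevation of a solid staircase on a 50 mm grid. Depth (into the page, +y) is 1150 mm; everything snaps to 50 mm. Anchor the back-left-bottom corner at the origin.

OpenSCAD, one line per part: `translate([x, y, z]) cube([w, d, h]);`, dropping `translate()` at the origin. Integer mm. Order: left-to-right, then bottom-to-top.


cube([250, 1150, 200]);
translate([250, 0, 0]) cube([250, 1150, 400]);
translate([500, 0, 0]) cube([250, 1150, 600]);
translate([750, 0, 0]) cube([250, 1150, 800]);


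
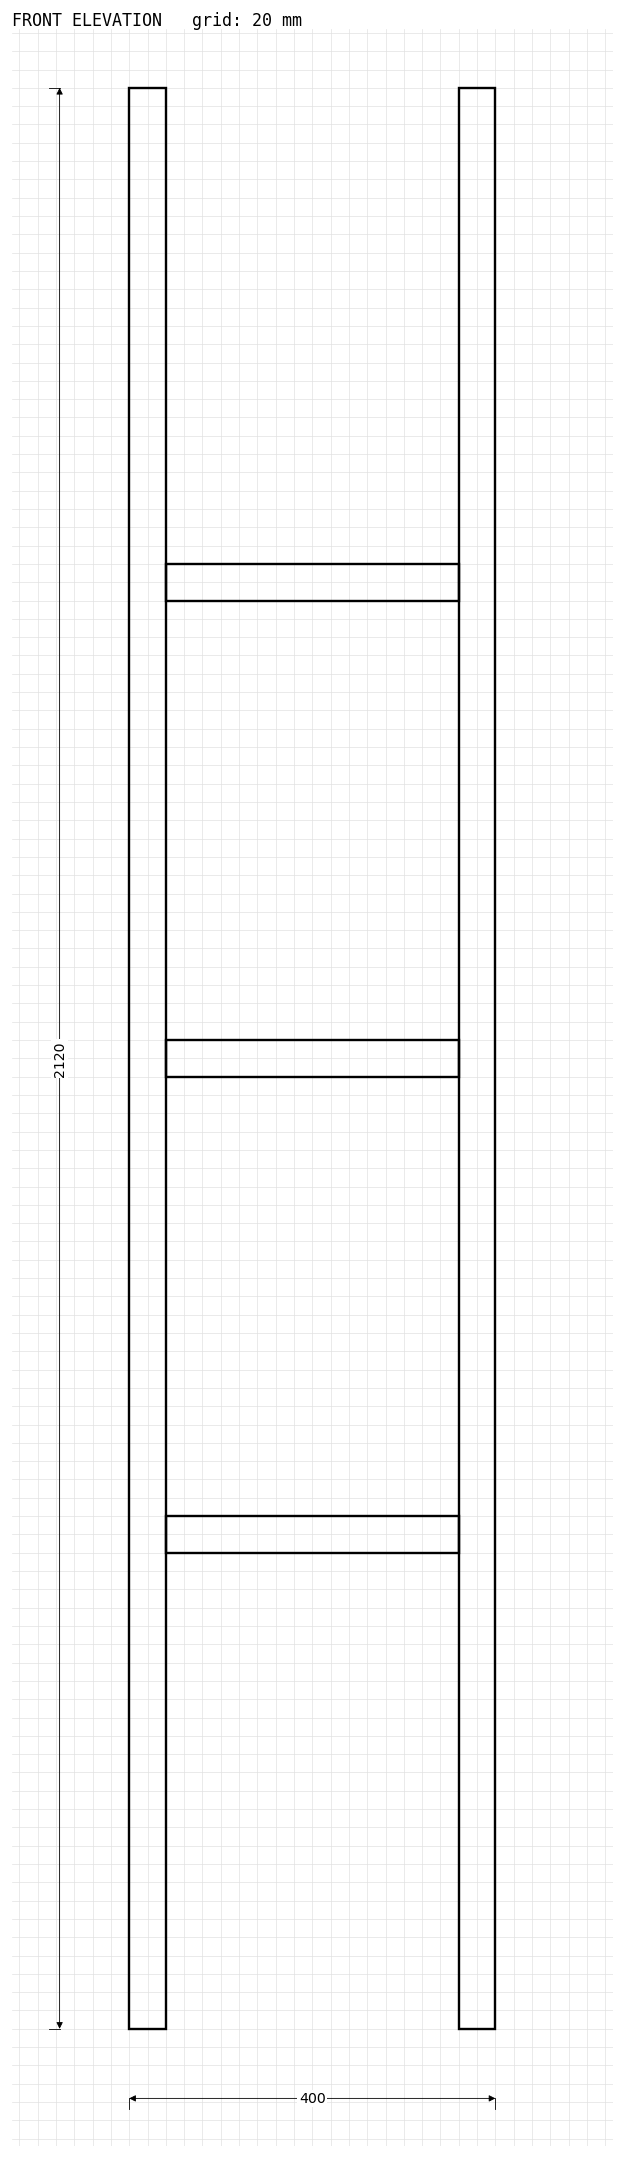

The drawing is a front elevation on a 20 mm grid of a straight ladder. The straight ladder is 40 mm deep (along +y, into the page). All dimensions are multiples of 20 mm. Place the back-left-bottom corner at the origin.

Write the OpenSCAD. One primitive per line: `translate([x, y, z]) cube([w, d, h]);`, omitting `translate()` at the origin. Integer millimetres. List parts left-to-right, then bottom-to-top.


cube([40, 40, 2120]);
translate([40, 0, 520]) cube([320, 40, 40]);
translate([40, 0, 1040]) cube([320, 40, 40]);
translate([40, 0, 1560]) cube([320, 40, 40]);
translate([360, 0, 0]) cube([40, 40, 2120]);


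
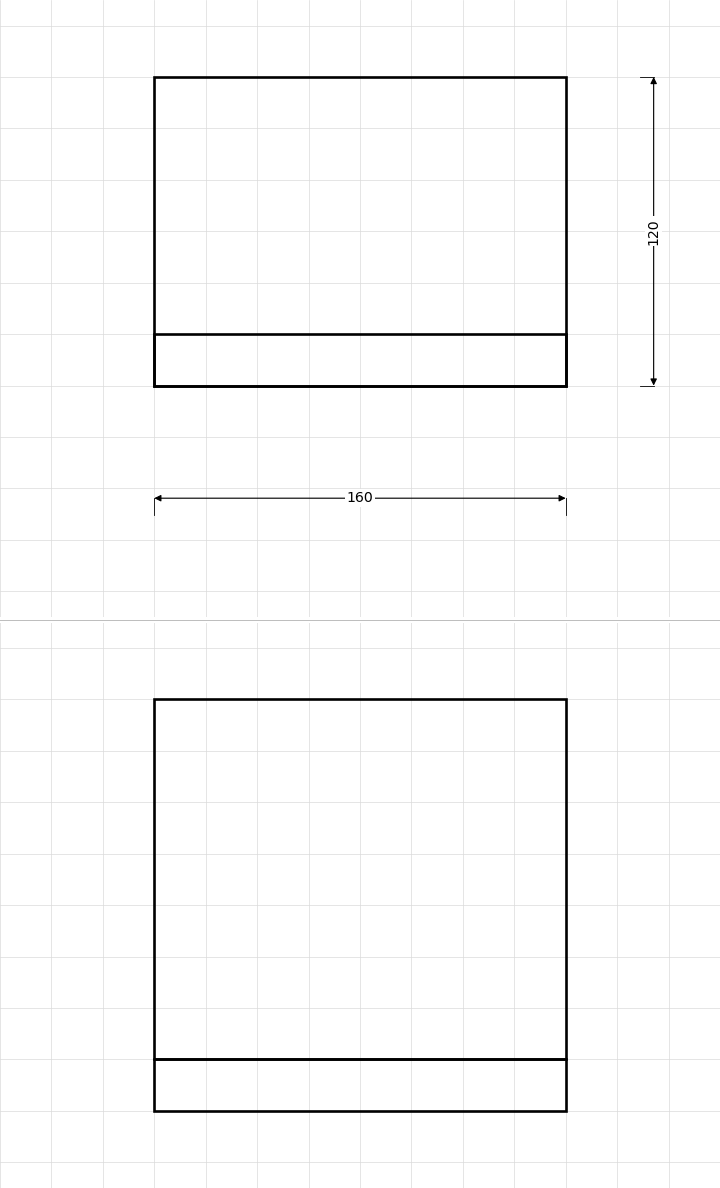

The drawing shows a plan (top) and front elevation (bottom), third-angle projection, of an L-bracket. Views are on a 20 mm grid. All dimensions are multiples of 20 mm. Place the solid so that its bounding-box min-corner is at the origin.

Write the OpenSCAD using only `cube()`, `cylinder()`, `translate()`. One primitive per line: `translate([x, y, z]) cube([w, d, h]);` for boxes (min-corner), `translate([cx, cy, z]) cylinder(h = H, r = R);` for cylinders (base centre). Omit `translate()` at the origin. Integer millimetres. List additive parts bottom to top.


cube([160, 120, 20]);
translate([0, 0, 20]) cube([160, 20, 140]);


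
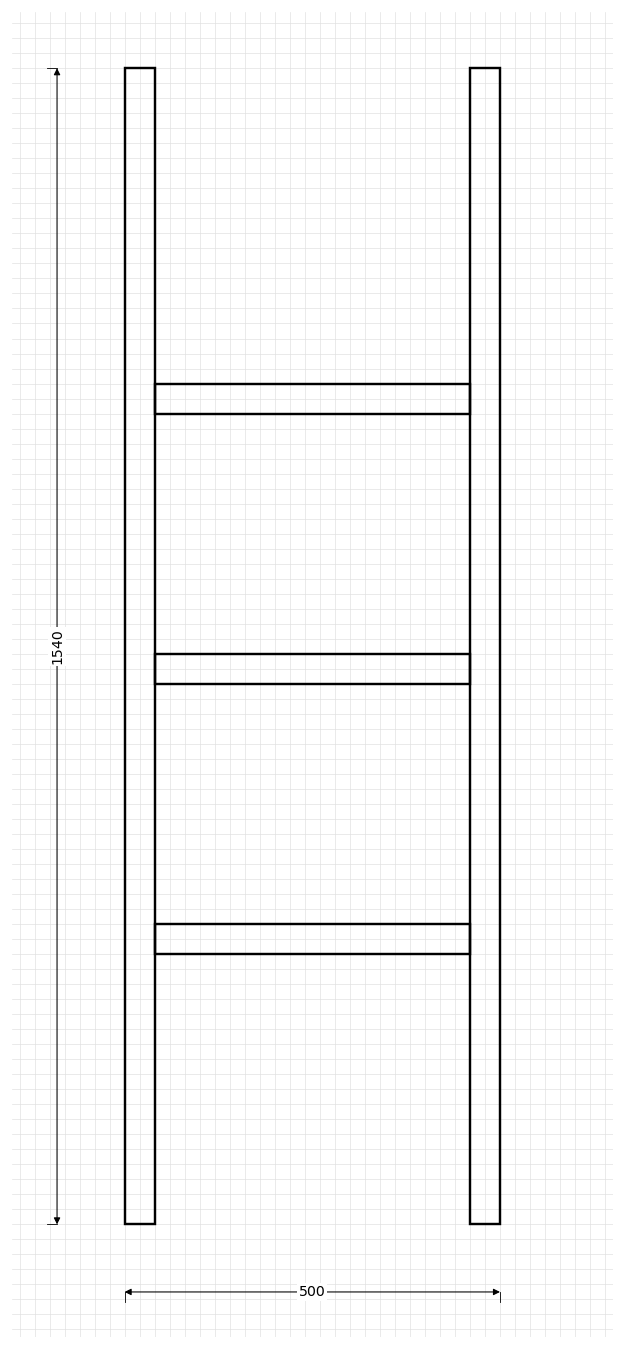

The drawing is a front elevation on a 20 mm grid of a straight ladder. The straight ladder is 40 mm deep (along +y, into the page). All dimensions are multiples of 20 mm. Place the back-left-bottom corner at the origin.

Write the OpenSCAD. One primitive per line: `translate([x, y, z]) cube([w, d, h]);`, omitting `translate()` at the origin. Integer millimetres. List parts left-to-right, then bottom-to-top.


cube([40, 40, 1540]);
translate([40, 0, 360]) cube([420, 40, 40]);
translate([40, 0, 720]) cube([420, 40, 40]);
translate([40, 0, 1080]) cube([420, 40, 40]);
translate([460, 0, 0]) cube([40, 40, 1540]);
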